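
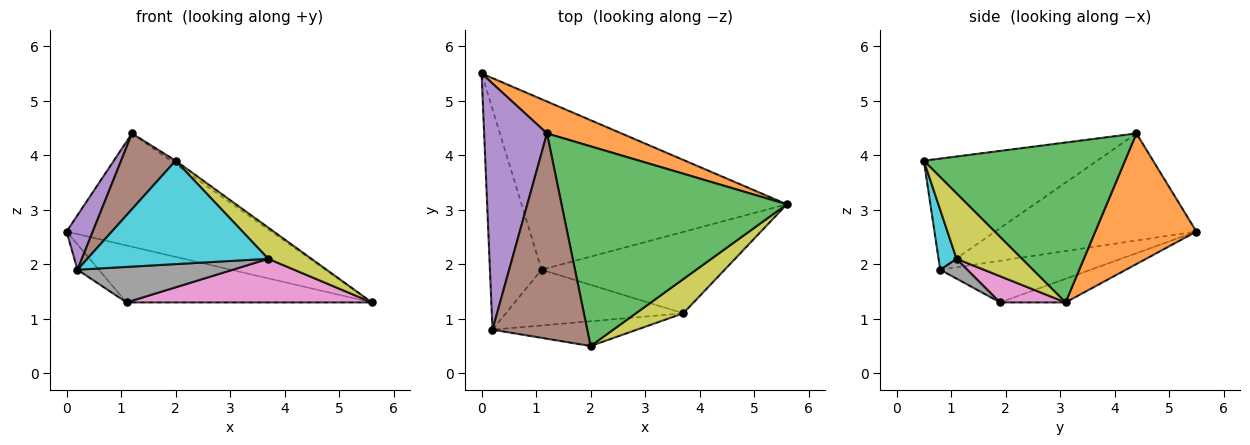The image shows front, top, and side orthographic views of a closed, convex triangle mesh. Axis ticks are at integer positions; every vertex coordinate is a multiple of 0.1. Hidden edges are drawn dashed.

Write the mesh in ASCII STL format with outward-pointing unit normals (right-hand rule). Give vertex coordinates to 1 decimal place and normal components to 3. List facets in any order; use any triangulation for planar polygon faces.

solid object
 facet normal -0.084 0.316 -0.945
  outer loop
   vertex 1.1 1.9 1.3
   vertex 0.0 5.5 2.6
   vertex 5.6 3.1 1.3
  endloop
 endfacet
 facet normal 0.429 0.869 0.245
  outer loop
   vertex 1.2 4.4 4.4
   vertex 5.6 3.1 1.3
   vertex 0.0 5.5 2.6
  endloop
 endfacet
 facet normal 0.579 0.014 0.815
  outer loop
   vertex 1.2 4.4 4.4
   vertex 2.0 0.5 3.9
   vertex 5.6 3.1 1.3
  endloop
 endfacet
 facet normal -0.625 0.089 -0.775
  outer loop
   vertex 0.2 0.8 1.9
   vertex 0.0 5.5 2.6
   vertex 1.1 1.9 1.3
  endloop
 endfacet
 facet normal -0.857 -0.111 0.503
  outer loop
   vertex 0.2 0.8 1.9
   vertex 1.2 4.4 4.4
   vertex 0.0 5.5 2.6
  endloop
 endfacet
 facet normal -0.740 -0.233 0.631
  outer loop
   vertex 0.2 0.8 1.9
   vertex 2.0 0.5 3.9
   vertex 1.2 4.4 4.4
  endloop
 endfacet
 facet normal 0.125 -0.469 -0.875
  outer loop
   vertex 3.7 1.1 2.1
   vertex 1.1 1.9 1.3
   vertex 5.6 3.1 1.3
  endloop
 endfacet
 facet normal 0.094 -0.535 -0.840
  outer loop
   vertex 3.7 1.1 2.1
   vertex 0.2 0.8 1.9
   vertex 1.1 1.9 1.3
  endloop
 endfacet
 facet normal 0.714 -0.472 0.517
  outer loop
   vertex 3.7 1.1 2.1
   vertex 5.6 3.1 1.3
   vertex 2.0 0.5 3.9
  endloop
 endfacet
 facet normal 0.096 -0.968 -0.232
  outer loop
   vertex 3.7 1.1 2.1
   vertex 2.0 0.5 3.9
   vertex 0.2 0.8 1.9
  endloop
 endfacet
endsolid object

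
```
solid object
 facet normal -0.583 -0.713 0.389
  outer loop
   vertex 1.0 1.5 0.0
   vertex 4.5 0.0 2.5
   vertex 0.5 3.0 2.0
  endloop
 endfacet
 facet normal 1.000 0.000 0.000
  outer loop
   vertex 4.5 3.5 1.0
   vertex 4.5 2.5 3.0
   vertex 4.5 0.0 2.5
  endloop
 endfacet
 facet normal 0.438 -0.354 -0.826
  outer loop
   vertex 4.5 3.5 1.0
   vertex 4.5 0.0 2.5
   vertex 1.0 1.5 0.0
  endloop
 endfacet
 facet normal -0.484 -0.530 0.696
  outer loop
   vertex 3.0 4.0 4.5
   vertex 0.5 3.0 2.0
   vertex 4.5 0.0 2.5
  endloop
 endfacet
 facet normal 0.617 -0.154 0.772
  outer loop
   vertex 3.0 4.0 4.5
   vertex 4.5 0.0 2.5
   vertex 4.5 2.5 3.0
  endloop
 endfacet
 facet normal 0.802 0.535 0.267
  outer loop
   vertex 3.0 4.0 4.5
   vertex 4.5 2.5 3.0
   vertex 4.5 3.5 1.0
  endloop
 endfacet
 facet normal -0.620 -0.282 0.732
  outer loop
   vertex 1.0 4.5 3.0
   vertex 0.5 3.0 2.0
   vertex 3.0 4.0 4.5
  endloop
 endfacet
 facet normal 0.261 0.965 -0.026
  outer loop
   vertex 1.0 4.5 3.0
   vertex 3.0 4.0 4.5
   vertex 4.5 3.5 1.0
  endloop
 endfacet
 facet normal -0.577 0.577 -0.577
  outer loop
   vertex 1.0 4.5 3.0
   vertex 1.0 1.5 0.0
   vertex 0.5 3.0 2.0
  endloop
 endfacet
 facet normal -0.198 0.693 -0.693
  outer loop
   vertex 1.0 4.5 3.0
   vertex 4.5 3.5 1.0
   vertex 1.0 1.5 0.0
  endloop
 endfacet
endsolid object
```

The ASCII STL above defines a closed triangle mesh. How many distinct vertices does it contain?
7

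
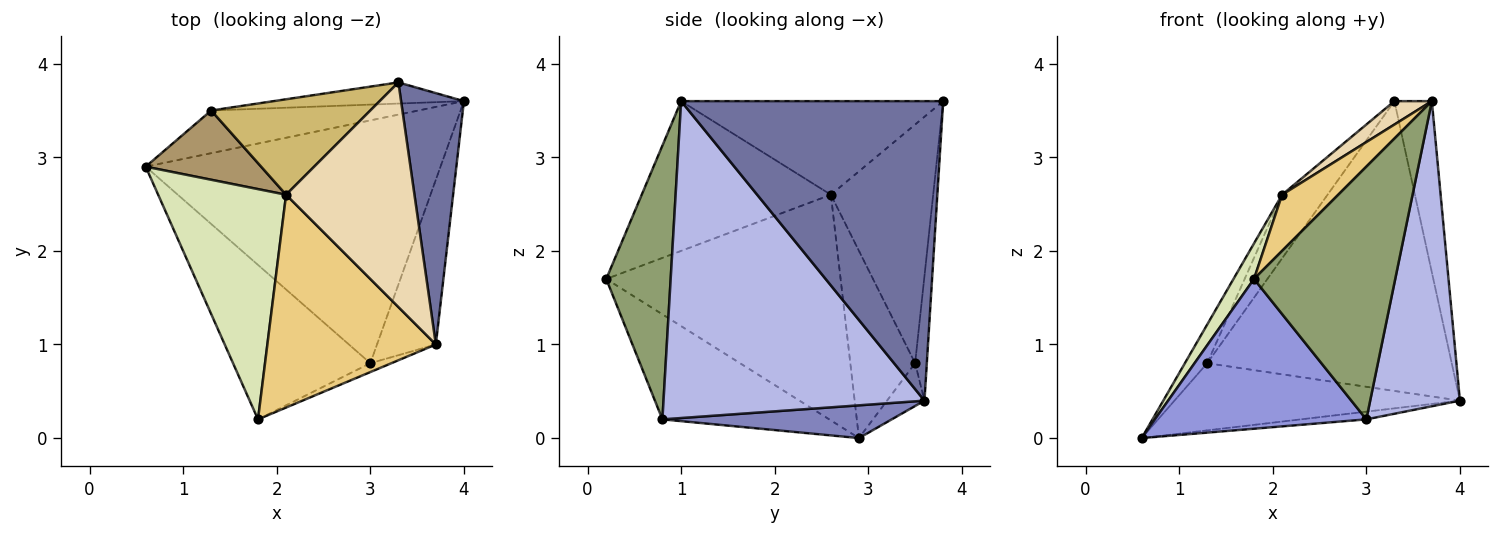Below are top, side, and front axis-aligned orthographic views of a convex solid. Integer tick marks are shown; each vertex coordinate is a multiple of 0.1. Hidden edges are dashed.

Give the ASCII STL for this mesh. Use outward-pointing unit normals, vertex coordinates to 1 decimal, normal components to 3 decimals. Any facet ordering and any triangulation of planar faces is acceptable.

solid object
 facet normal 0.969 0.138 0.203
  outer loop
   vertex 3.7 1.0 3.6
   vertex 4.0 3.6 0.4
   vertex 3.3 3.8 3.6
  endloop
 endfacet
 facet normal 0.110 0.032 -0.993
  outer loop
   vertex 3.0 0.8 0.2
   vertex 0.6 2.9 0.0
   vertex 4.0 3.6 0.4
  endloop
 endfacet
 facet normal -0.481 -0.610 -0.629
  outer loop
   vertex 3.0 0.8 0.2
   vertex 1.8 0.2 1.7
   vertex 0.6 2.9 0.0
  endloop
 endfacet
 facet normal 0.931 -0.320 -0.173
  outer loop
   vertex 3.0 0.8 0.2
   vertex 4.0 3.6 0.4
   vertex 3.7 1.0 3.6
  endloop
 endfacet
 facet normal 0.415 -0.909 -0.032
  outer loop
   vertex 3.0 0.8 0.2
   vertex 3.7 1.0 3.6
   vertex 1.8 0.2 1.7
  endloop
 endfacet
 facet normal -0.110 0.839 -0.533
  outer loop
   vertex 1.3 3.5 0.8
   vertex 4.0 3.6 0.4
   vertex 0.6 2.9 0.0
  endloop
 endfacet
 facet normal -0.048 0.996 -0.073
  outer loop
   vertex 1.3 3.5 0.8
   vertex 3.3 3.8 3.6
   vertex 4.0 3.6 0.4
  endloop
 endfacet
 facet normal -0.867 -0.076 0.492
  outer loop
   vertex 2.1 2.6 2.6
   vertex 0.6 2.9 0.0
   vertex 1.8 0.2 1.7
  endloop
 endfacet
 facet normal -0.817 0.281 0.504
  outer loop
   vertex 2.1 2.6 2.6
   vertex 1.3 3.5 0.8
   vertex 0.6 2.9 0.0
  endloop
 endfacet
 facet normal -0.780 0.347 0.520
  outer loop
   vertex 2.1 2.6 2.6
   vertex 3.3 3.8 3.6
   vertex 1.3 3.5 0.8
  endloop
 endfacet
 facet normal -0.652 -0.194 0.733
  outer loop
   vertex 2.1 2.6 2.6
   vertex 1.8 0.2 1.7
   vertex 3.7 1.0 3.6
  endloop
 endfacet
 facet normal -0.587 -0.084 0.805
  outer loop
   vertex 2.1 2.6 2.6
   vertex 3.7 1.0 3.6
   vertex 3.3 3.8 3.6
  endloop
 endfacet
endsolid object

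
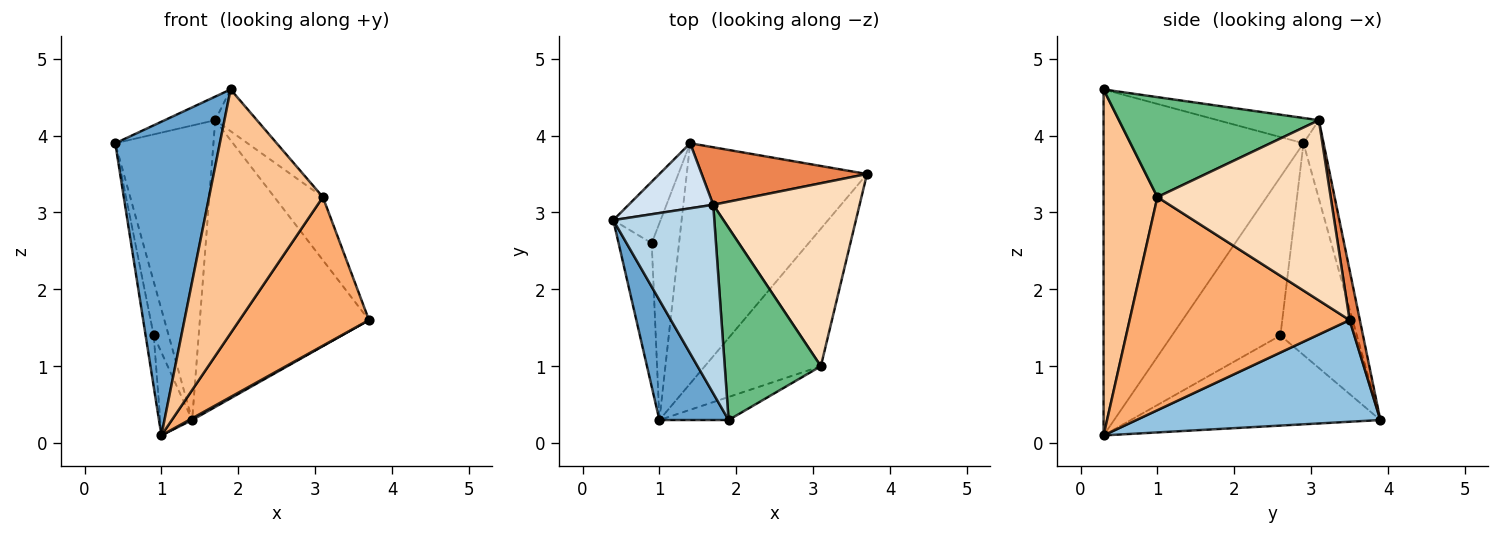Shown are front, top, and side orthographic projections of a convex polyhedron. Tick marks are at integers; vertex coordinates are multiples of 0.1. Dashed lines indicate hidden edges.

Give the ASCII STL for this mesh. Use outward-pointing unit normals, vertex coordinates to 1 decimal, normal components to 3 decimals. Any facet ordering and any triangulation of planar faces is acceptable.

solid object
 facet normal -0.873 -0.456 0.175
  outer loop
   vertex 1.0 0.3 0.1
   vertex 1.9 0.3 4.6
   vertex 0.4 2.9 3.9
  endloop
 endfacet
 facet normal 0.491 -0.006 -0.871
  outer loop
   vertex 1.4 3.9 0.3
   vertex 3.7 3.5 1.6
   vertex 1.0 0.3 0.1
  endloop
 endfacet
 facet normal -0.241 0.120 0.963
  outer loop
   vertex 1.7 3.1 4.2
   vertex 0.4 2.9 3.9
   vertex 1.9 0.3 4.6
  endloop
 endfacet
 facet normal -0.196 0.958 0.211
  outer loop
   vertex 1.7 3.1 4.2
   vertex 1.4 3.9 0.3
   vertex 0.4 2.9 3.9
  endloop
 endfacet
 facet normal 0.059 0.979 0.196
  outer loop
   vertex 1.7 3.1 4.2
   vertex 3.7 3.5 1.6
   vertex 1.4 3.9 0.3
  endloop
 endfacet
 facet normal 0.780 -0.459 -0.425
  outer loop
   vertex 3.1 1.0 3.2
   vertex 1.0 0.3 0.1
   vertex 3.7 3.5 1.6
  endloop
 endfacet
 facet normal 0.426 -0.901 -0.085
  outer loop
   vertex 3.1 1.0 3.2
   vertex 1.9 0.3 4.6
   vertex 1.0 0.3 0.1
  endloop
 endfacet
 facet normal 0.759 0.212 0.616
  outer loop
   vertex 3.1 1.0 3.2
   vertex 3.7 3.5 1.6
   vertex 1.7 3.1 4.2
  endloop
 endfacet
 facet normal 0.713 0.149 0.685
  outer loop
   vertex 3.1 1.0 3.2
   vertex 1.7 3.1 4.2
   vertex 1.9 0.3 4.6
  endloop
 endfacet
 facet normal -0.976 0.073 -0.204
  outer loop
   vertex 0.9 2.6 1.4
   vertex 1.0 0.3 0.1
   vertex 0.4 2.9 3.9
  endloop
 endfacet
 facet normal -0.959 0.187 -0.214
  outer loop
   vertex 0.9 2.6 1.4
   vertex 0.4 2.9 3.9
   vertex 1.4 3.9 0.3
  endloop
 endfacet
 facet normal -0.950 0.122 -0.288
  outer loop
   vertex 0.9 2.6 1.4
   vertex 1.4 3.9 0.3
   vertex 1.0 0.3 0.1
  endloop
 endfacet
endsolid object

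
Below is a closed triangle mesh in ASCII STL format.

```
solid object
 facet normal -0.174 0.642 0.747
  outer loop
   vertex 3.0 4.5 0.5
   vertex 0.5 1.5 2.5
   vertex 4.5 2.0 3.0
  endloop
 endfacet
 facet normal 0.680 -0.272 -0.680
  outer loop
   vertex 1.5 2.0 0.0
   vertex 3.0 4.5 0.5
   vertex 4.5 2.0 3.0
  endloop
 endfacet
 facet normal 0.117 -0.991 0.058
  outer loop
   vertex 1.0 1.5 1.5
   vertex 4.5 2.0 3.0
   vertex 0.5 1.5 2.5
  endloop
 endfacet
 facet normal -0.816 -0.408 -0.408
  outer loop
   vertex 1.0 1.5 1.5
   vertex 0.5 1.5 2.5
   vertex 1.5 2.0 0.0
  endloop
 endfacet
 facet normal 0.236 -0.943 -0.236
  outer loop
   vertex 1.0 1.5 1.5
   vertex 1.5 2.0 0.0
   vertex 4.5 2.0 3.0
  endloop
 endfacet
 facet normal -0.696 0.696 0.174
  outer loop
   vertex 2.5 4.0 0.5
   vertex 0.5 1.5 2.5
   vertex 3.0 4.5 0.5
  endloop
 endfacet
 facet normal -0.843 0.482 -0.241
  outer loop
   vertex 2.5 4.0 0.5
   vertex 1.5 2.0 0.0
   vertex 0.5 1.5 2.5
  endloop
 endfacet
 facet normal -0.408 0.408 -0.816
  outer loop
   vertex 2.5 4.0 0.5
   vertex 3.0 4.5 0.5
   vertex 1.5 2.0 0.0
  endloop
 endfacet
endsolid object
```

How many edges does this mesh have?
12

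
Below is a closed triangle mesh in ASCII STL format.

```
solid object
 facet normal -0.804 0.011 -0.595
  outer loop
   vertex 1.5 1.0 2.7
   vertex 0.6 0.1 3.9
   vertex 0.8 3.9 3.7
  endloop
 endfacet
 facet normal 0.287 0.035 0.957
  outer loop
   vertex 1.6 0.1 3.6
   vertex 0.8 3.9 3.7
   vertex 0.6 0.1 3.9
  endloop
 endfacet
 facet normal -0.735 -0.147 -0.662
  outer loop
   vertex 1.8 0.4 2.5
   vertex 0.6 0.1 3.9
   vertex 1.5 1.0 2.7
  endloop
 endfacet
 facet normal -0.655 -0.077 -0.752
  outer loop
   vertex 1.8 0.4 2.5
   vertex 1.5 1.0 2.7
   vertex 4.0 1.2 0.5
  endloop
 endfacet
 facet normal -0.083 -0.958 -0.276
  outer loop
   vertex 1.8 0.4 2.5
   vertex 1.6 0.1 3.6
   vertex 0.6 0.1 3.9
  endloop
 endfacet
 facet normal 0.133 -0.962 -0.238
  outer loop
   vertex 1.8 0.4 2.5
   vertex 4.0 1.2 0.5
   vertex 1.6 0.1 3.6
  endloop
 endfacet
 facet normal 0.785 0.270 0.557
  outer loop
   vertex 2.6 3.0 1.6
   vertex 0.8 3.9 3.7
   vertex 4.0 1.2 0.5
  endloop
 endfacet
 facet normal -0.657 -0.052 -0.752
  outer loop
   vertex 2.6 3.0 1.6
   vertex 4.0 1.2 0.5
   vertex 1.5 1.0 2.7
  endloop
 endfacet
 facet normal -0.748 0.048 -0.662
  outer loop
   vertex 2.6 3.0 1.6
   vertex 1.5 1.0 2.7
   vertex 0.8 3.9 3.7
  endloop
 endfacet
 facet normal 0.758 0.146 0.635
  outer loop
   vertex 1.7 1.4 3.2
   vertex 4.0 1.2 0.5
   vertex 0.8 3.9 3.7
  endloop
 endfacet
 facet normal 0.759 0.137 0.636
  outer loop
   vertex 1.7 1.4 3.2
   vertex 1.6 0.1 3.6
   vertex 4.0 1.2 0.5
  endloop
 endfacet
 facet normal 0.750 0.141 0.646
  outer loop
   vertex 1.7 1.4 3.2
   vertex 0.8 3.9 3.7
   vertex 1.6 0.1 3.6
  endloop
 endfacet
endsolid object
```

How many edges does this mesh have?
18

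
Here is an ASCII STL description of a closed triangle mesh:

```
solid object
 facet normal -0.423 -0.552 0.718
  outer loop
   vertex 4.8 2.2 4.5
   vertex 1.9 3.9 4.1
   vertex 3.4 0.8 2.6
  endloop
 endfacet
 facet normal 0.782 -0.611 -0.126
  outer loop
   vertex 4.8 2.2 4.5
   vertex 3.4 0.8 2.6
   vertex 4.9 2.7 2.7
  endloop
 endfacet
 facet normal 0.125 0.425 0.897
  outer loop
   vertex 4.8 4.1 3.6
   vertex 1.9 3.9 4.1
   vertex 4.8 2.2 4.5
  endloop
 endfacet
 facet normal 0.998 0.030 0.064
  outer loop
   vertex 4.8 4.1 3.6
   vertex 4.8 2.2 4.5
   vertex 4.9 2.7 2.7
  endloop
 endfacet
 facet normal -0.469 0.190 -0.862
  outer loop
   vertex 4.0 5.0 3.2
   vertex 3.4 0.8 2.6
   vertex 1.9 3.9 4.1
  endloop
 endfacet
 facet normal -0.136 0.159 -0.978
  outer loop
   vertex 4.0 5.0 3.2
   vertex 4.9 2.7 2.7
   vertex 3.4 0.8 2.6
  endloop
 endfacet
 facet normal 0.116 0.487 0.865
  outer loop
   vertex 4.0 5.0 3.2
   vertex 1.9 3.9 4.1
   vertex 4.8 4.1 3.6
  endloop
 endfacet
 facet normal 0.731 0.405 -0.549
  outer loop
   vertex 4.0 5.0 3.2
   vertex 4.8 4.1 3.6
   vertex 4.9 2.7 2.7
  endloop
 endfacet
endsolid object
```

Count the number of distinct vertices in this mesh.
6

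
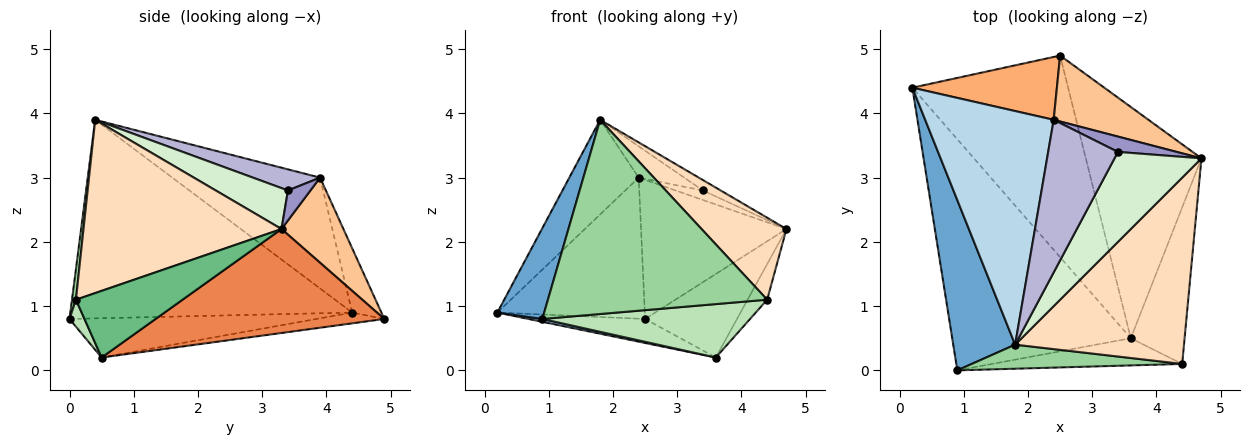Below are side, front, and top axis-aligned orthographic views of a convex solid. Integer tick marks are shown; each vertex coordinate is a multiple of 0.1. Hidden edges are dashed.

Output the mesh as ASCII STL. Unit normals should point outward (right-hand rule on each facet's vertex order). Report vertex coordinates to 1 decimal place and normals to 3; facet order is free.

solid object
 facet normal -0.943 -0.157 0.294
  outer loop
   vertex 1.8 0.4 3.9
   vertex 0.2 4.4 0.9
   vertex 0.9 0.0 0.8
  endloop
 endfacet
 facet normal -0.215 -0.012 -0.977
  outer loop
   vertex 3.6 0.5 0.2
   vertex 0.9 0.0 0.8
   vertex 0.2 4.4 0.9
  endloop
 endfacet
 facet normal -0.624 0.293 0.724
  outer loop
   vertex 2.4 3.9 3.0
   vertex 0.2 4.4 0.9
   vertex 1.8 0.4 3.9
  endloop
 endfacet
 facet normal -0.069 0.118 -0.991
  outer loop
   vertex 2.5 4.9 0.8
   vertex 3.6 0.5 0.2
   vertex 0.2 4.4 0.9
  endloop
 endfacet
 facet normal 0.646 0.259 -0.718
  outer loop
   vertex 2.5 4.9 0.8
   vertex 4.7 3.3 2.2
   vertex 3.6 0.5 0.2
  endloop
 endfacet
 facet normal -0.178 0.899 0.400
  outer loop
   vertex 2.5 4.9 0.8
   vertex 0.2 4.4 0.9
   vertex 2.4 3.9 3.0
  endloop
 endfacet
 facet normal 0.359 0.843 0.400
  outer loop
   vertex 2.5 4.9 0.8
   vertex 2.4 3.9 3.0
   vertex 4.7 3.3 2.2
  endloop
 endfacet
 facet normal 0.685 -0.294 0.667
  outer loop
   vertex 4.4 0.1 1.1
   vertex 4.7 3.3 2.2
   vertex 1.8 0.4 3.9
  endloop
 endfacet
 facet normal 0.770 0.142 -0.622
  outer loop
   vertex 4.4 0.1 1.1
   vertex 3.6 0.5 0.2
   vertex 4.7 3.3 2.2
  endloop
 endfacet
 facet normal 0.018 -0.992 0.123
  outer loop
   vertex 4.4 0.1 1.1
   vertex 1.8 0.4 3.9
   vertex 0.9 0.0 0.8
  endloop
 endfacet
 facet normal 0.064 -0.890 -0.452
  outer loop
   vertex 4.4 0.1 1.1
   vertex 0.9 0.0 0.8
   vertex 3.6 0.5 0.2
  endloop
 endfacet
 facet normal 0.423 0.104 0.900
  outer loop
   vertex 3.4 3.4 2.8
   vertex 1.8 0.4 3.9
   vertex 4.7 3.3 2.2
  endloop
 endfacet
 facet normal 0.397 0.483 0.781
  outer loop
   vertex 3.4 3.4 2.8
   vertex 4.7 3.3 2.2
   vertex 2.4 3.9 3.0
  endloop
 endfacet
 facet normal 0.284 0.193 0.939
  outer loop
   vertex 3.4 3.4 2.8
   vertex 2.4 3.9 3.0
   vertex 1.8 0.4 3.9
  endloop
 endfacet
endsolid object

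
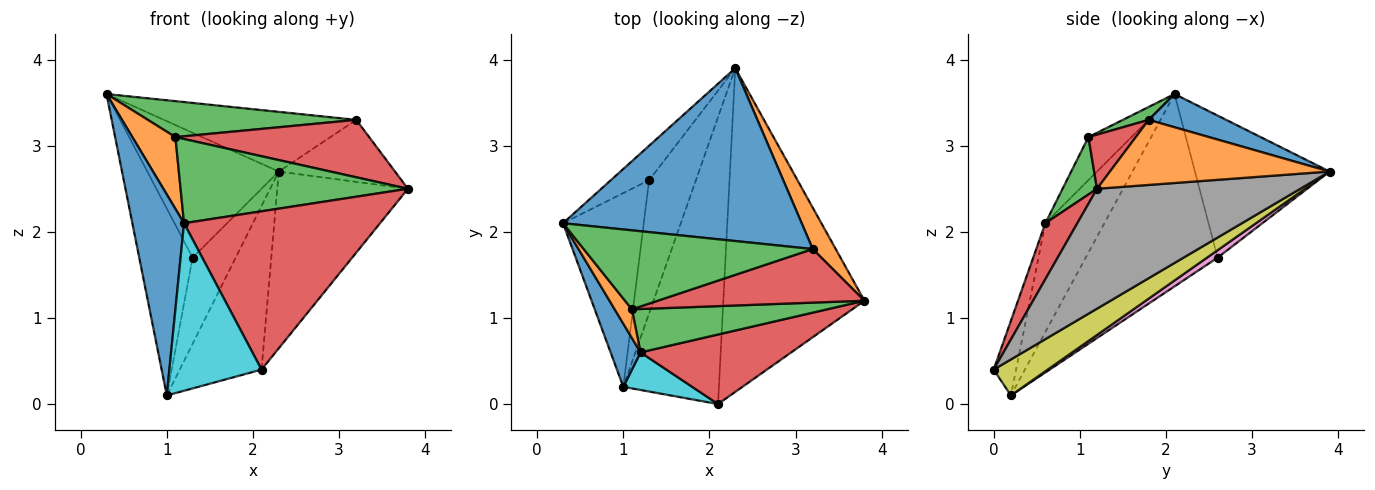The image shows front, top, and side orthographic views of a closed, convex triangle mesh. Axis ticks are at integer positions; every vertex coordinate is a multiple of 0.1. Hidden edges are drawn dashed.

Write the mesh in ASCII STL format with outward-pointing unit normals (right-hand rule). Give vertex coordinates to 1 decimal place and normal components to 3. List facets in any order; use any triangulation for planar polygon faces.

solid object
 facet normal 0.130 0.324 0.937
  outer loop
   vertex 3.2 1.8 3.3
   vertex 2.3 3.9 2.7
   vertex 0.3 2.1 3.6
  endloop
 endfacet
 facet normal 0.844 0.447 0.298
  outer loop
   vertex 3.2 1.8 3.3
   vertex 3.8 1.2 2.5
   vertex 2.3 3.9 2.7
  endloop
 endfacet
 facet normal 0.051 -0.414 0.909
  outer loop
   vertex 1.1 1.1 3.1
   vertex 3.2 1.8 3.3
   vertex 0.3 2.1 3.6
  endloop
 endfacet
 facet normal 0.176 -0.720 0.672
  outer loop
   vertex 1.1 1.1 3.1
   vertex 3.8 1.2 2.5
   vertex 3.2 1.8 3.3
  endloop
 endfacet
 facet normal -0.703 0.686 -0.189
  outer loop
   vertex 1.3 2.6 1.7
   vertex 0.3 2.1 3.6
   vertex 2.3 3.9 2.7
  endloop
 endfacet
 facet normal -0.864 0.350 -0.363
  outer loop
   vertex 1.3 2.6 1.7
   vertex 1.0 0.2 0.1
   vertex 0.3 2.1 3.6
  endloop
 endfacet
 facet normal 0.133 0.538 -0.832
  outer loop
   vertex 1.3 2.6 1.7
   vertex 2.3 3.9 2.7
   vertex 1.0 0.2 0.1
  endloop
 endfacet
 facet normal 0.598 0.384 -0.704
  outer loop
   vertex 2.1 0.0 0.4
   vertex 2.3 3.9 2.7
   vertex 3.8 1.2 2.5
  endloop
 endfacet
 facet normal 0.311 0.471 -0.826
  outer loop
   vertex 2.1 0.0 0.4
   vertex 1.0 0.2 0.1
   vertex 2.3 3.9 2.7
  endloop
 endfacet
 facet normal -0.231 -0.949 0.213
  outer loop
   vertex 1.2 0.6 2.1
   vertex 1.0 0.2 0.1
   vertex 2.1 0.0 0.4
  endloop
 endfacet
 facet normal -0.737 -0.645 0.203
  outer loop
   vertex 1.2 0.6 2.1
   vertex 0.3 2.1 3.6
   vertex 1.0 0.2 0.1
  endloop
 endfacet
 facet normal -0.680 -0.680 0.272
  outer loop
   vertex 1.2 0.6 2.1
   vertex 1.1 1.1 3.1
   vertex 0.3 2.1 3.6
  endloop
 endfacet
 facet normal 0.133 -0.881 0.454
  outer loop
   vertex 1.2 0.6 2.1
   vertex 3.8 1.2 2.5
   vertex 1.1 1.1 3.1
  endloop
 endfacet
 facet normal 0.148 -0.905 0.398
  outer loop
   vertex 1.2 0.6 2.1
   vertex 2.1 0.0 0.4
   vertex 3.8 1.2 2.5
  endloop
 endfacet
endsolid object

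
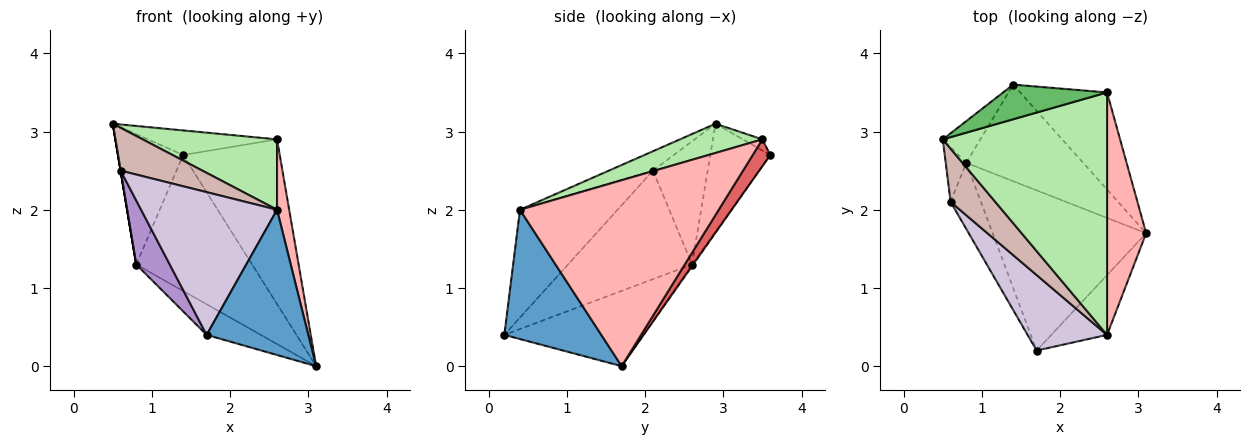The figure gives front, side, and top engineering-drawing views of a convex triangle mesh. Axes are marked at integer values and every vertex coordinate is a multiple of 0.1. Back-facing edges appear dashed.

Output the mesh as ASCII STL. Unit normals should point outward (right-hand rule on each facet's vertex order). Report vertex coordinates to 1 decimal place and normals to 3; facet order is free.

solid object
 facet normal 0.662 -0.694 -0.285
  outer loop
   vertex 2.6 0.4 2.0
   vertex 1.7 0.2 0.4
   vertex 3.1 1.7 0.0
  endloop
 endfacet
 facet normal -0.434 0.169 -0.885
  outer loop
   vertex 0.8 2.6 1.3
   vertex 3.1 1.7 0.0
   vertex 1.7 0.2 0.4
  endloop
 endfacet
 facet normal -0.659 0.716 -0.229
  outer loop
   vertex 0.8 2.6 1.3
   vertex 0.5 2.9 3.1
   vertex 1.4 3.6 2.7
  endloop
 endfacet
 facet normal -0.008 0.815 -0.579
  outer loop
   vertex 0.8 2.6 1.3
   vertex 1.4 3.6 2.7
   vertex 3.1 1.7 0.0
  endloop
 endfacet
 facet normal -0.087 0.577 0.812
  outer loop
   vertex 2.6 3.5 2.9
   vertex 1.4 3.6 2.7
   vertex 0.5 2.9 3.1
  endloop
 endfacet
 facet normal 0.169 -0.275 0.947
  outer loop
   vertex 2.6 3.5 2.9
   vertex 0.5 2.9 3.1
   vertex 2.6 0.4 2.0
  endloop
 endfacet
 facet normal 0.155 0.851 -0.502
  outer loop
   vertex 2.6 3.5 2.9
   vertex 3.1 1.7 0.0
   vertex 1.4 3.6 2.7
  endloop
 endfacet
 facet normal 0.977 -0.060 0.205
  outer loop
   vertex 2.6 3.5 2.9
   vertex 2.6 0.4 2.0
   vertex 3.1 1.7 0.0
  endloop
 endfacet
 facet normal -0.932 -0.252 -0.260
  outer loop
   vertex 0.6 2.1 2.5
   vertex 0.8 2.6 1.3
   vertex 1.7 0.2 0.4
  endloop
 endfacet
 facet normal -0.536 -0.746 0.395
  outer loop
   vertex 0.6 2.1 2.5
   vertex 1.7 0.2 0.4
   vertex 2.6 0.4 2.0
  endloop
 endfacet
 facet normal -0.986 0.000 -0.164
  outer loop
   vertex 0.6 2.1 2.5
   vertex 0.5 2.9 3.1
   vertex 0.8 2.6 1.3
  endloop
 endfacet
 facet normal -0.320 -0.594 0.738
  outer loop
   vertex 0.6 2.1 2.5
   vertex 2.6 0.4 2.0
   vertex 0.5 2.9 3.1
  endloop
 endfacet
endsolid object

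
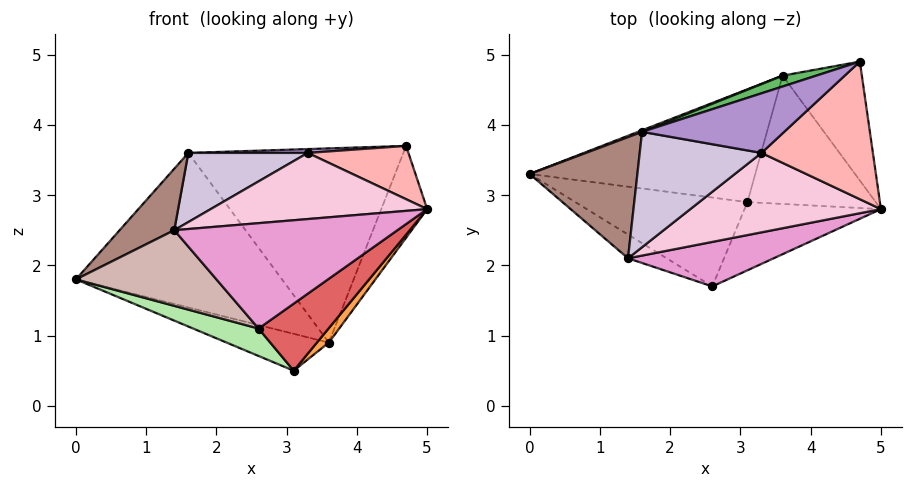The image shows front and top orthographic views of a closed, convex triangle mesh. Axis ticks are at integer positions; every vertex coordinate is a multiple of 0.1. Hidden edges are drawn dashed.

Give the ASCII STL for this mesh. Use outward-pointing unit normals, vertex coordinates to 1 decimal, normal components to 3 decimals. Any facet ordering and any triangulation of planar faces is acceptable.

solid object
 facet normal -0.337 0.293 -0.895
  outer loop
   vertex 3.6 4.7 0.9
   vertex 3.1 2.9 0.5
   vertex 0.0 3.3 1.8
  endloop
 endfacet
 facet normal 0.885 0.284 -0.368
  outer loop
   vertex 3.6 4.7 0.9
   vertex 4.7 4.9 3.7
   vertex 5.0 2.8 2.8
  endloop
 endfacet
 facet normal 0.767 -0.072 -0.637
  outer loop
   vertex 3.6 4.7 0.9
   vertex 5.0 2.8 2.8
   vertex 3.1 2.9 0.5
  endloop
 endfacet
 facet normal -0.360 0.933 0.009
  outer loop
   vertex 1.6 3.9 3.6
   vertex 3.6 4.7 0.9
   vertex 0.0 3.3 1.8
  endloop
 endfacet
 facet normal -0.308 0.950 0.053
  outer loop
   vertex 1.6 3.9 3.6
   vertex 4.7 4.9 3.7
   vertex 3.6 4.7 0.9
  endloop
 endfacet
 facet normal -0.402 -0.270 -0.875
  outer loop
   vertex 2.6 1.7 1.1
   vertex 0.0 3.3 1.8
   vertex 3.1 2.9 0.5
  endloop
 endfacet
 facet normal 0.637 -0.540 -0.550
  outer loop
   vertex 2.6 1.7 1.1
   vertex 3.1 2.9 0.5
   vertex 5.0 2.8 2.8
  endloop
 endfacet
 facet normal 0.260 -0.349 0.901
  outer loop
   vertex 3.3 3.6 3.6
   vertex 5.0 2.8 2.8
   vertex 4.7 4.9 3.7
  endloop
 endfacet
 facet normal -0.011 -0.064 0.998
  outer loop
   vertex 3.3 3.6 3.6
   vertex 4.7 4.9 3.7
   vertex 1.6 3.9 3.6
  endloop
 endfacet
 facet normal -0.090 -0.512 0.854
  outer loop
   vertex 1.4 2.1 2.5
   vertex 3.3 3.6 3.6
   vertex 1.6 3.9 3.6
  endloop
 endfacet
 facet normal -0.640 -0.347 0.685
  outer loop
   vertex 1.4 2.1 2.5
   vertex 1.6 3.9 3.6
   vertex 0.0 3.3 1.8
  endloop
 endfacet
 facet normal -0.555 -0.793 -0.249
  outer loop
   vertex 1.4 2.1 2.5
   vertex 0.0 3.3 1.8
   vertex 2.6 1.7 1.1
  endloop
 endfacet
 facet normal 0.145 -0.911 0.385
  outer loop
   vertex 1.4 2.1 2.5
   vertex 2.6 1.7 1.1
   vertex 5.0 2.8 2.8
  endloop
 endfacet
 facet normal 0.060 -0.639 0.767
  outer loop
   vertex 1.4 2.1 2.5
   vertex 5.0 2.8 2.8
   vertex 3.3 3.6 3.6
  endloop
 endfacet
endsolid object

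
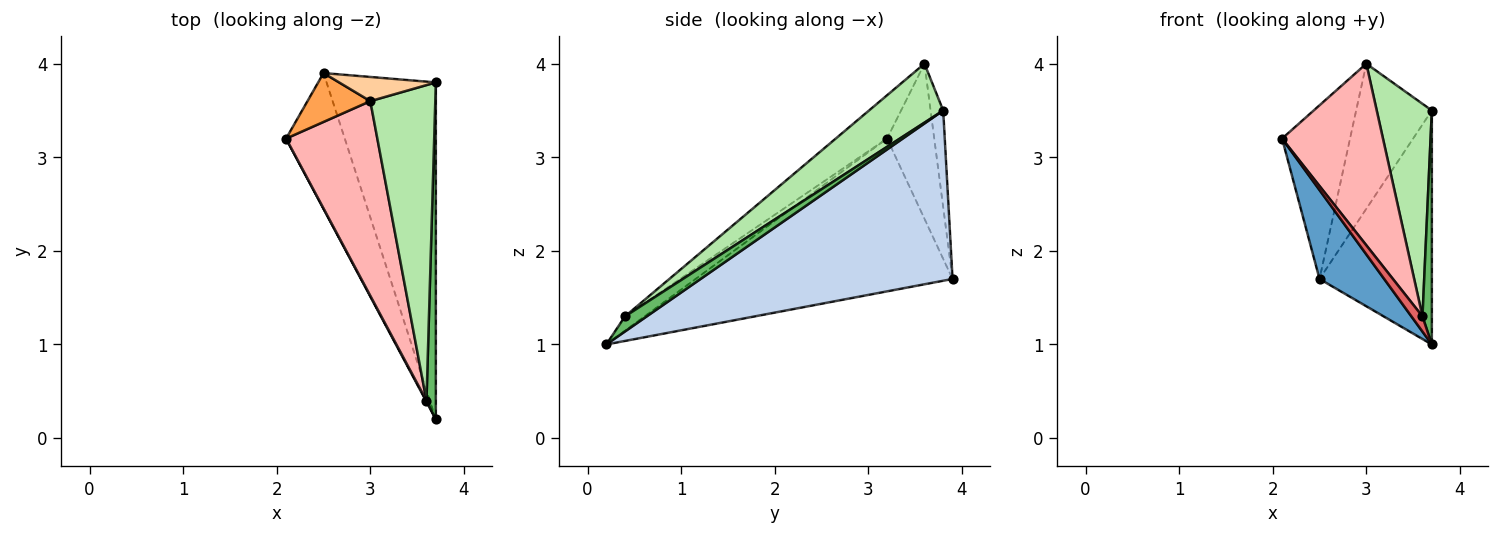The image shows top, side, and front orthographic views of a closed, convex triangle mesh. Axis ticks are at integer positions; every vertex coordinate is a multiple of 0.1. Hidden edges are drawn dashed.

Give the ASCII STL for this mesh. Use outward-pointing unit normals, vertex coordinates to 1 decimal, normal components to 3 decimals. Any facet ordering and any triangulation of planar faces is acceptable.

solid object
 facet normal -0.909 -0.229 -0.349
  outer loop
   vertex 2.5 3.9 1.7
   vertex 3.7 0.2 1.0
   vertex 2.1 3.2 3.2
  endloop
 endfacet
 facet normal 0.788 0.351 -0.506
  outer loop
   vertex 2.5 3.9 1.7
   vertex 3.7 3.8 3.5
   vertex 3.7 0.2 1.0
  endloop
 endfacet
 facet normal -0.556 0.800 0.225
  outer loop
   vertex 3.0 3.6 4.0
   vertex 2.5 3.9 1.7
   vertex 2.1 3.2 3.2
  endloop
 endfacet
 facet normal -0.162 0.973 0.162
  outer loop
   vertex 3.0 3.6 4.0
   vertex 3.7 3.8 3.5
   vertex 2.5 3.9 1.7
  endloop
 endfacet
 facet normal 0.798 -0.344 0.495
  outer loop
   vertex 3.6 0.4 1.3
   vertex 3.7 0.2 1.0
   vertex 3.7 3.8 3.5
  endloop
 endfacet
 facet normal 0.601 -0.447 0.663
  outer loop
   vertex 3.6 0.4 1.3
   vertex 3.7 3.8 3.5
   vertex 3.0 3.6 4.0
  endloop
 endfacet
 facet normal -0.870 -0.492 0.038
  outer loop
   vertex 3.6 0.4 1.3
   vertex 2.1 3.2 3.2
   vertex 3.7 0.2 1.0
  endloop
 endfacet
 facet normal -0.328 -0.644 0.691
  outer loop
   vertex 3.6 0.4 1.3
   vertex 3.0 3.6 4.0
   vertex 2.1 3.2 3.2
  endloop
 endfacet
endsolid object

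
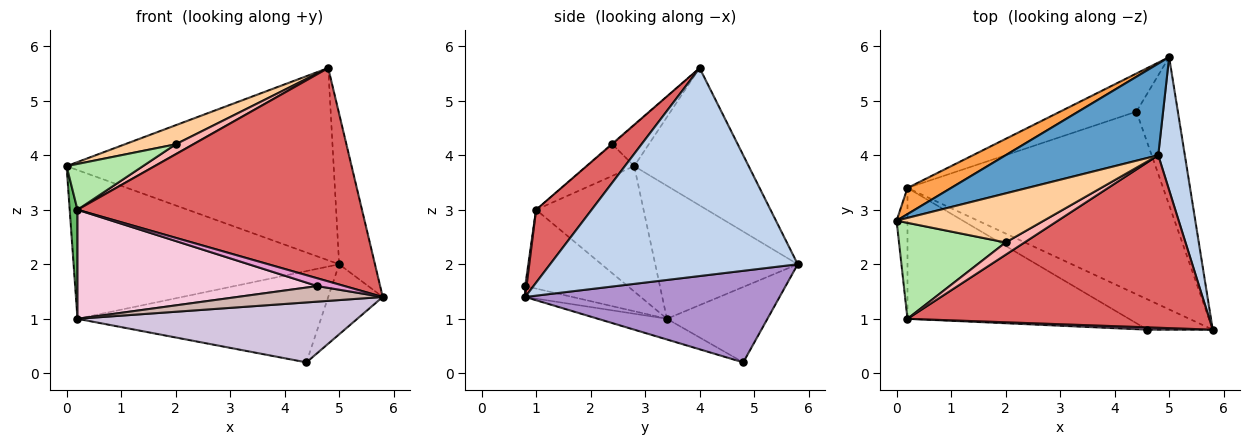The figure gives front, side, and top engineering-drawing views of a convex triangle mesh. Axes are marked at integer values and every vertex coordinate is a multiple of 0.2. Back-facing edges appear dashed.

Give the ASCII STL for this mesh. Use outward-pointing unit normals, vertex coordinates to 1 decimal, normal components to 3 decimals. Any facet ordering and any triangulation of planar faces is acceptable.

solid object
 facet normal -0.361 0.842 0.401
  outer loop
   vertex 4.8 4.0 5.6
   vertex 5.0 5.8 2.0
   vertex 0.0 2.8 3.8
  endloop
 endfacet
 facet normal 0.982 0.142 0.126
  outer loop
   vertex 4.8 4.0 5.6
   vertex 5.8 0.8 1.4
   vertex 5.0 5.8 2.0
  endloop
 endfacet
 facet normal -0.467 0.871 0.153
  outer loop
   vertex 0.2 3.4 1.0
   vertex 0.0 2.8 3.8
   vertex 5.0 5.8 2.0
  endloop
 endfacet
 facet normal -0.251 -0.351 0.902
  outer loop
   vertex 2.0 2.4 4.2
   vertex 4.8 4.0 5.6
   vertex 0.0 2.8 3.8
  endloop
 endfacet
 facet normal -0.994 -0.072 -0.086
  outer loop
   vertex 0.2 1.0 3.0
   vertex 0.0 2.8 3.8
   vertex 0.2 3.4 1.0
  endloop
 endfacet
 facet normal -0.258 -0.416 0.872
  outer loop
   vertex 0.2 1.0 3.0
   vertex 2.0 2.4 4.2
   vertex 0.0 2.8 3.8
  endloop
 endfacet
 facet normal 0.150 -0.769 0.622
  outer loop
   vertex 0.2 1.0 3.0
   vertex 5.8 0.8 1.4
   vertex 4.8 4.0 5.6
  endloop
 endfacet
 facet normal -0.030 -0.628 0.778
  outer loop
   vertex 0.2 1.0 3.0
   vertex 4.8 4.0 5.6
   vertex 2.0 2.4 4.2
  endloop
 endfacet
 facet normal 0.894 0.192 -0.405
  outer loop
   vertex 4.4 4.8 0.2
   vertex 5.0 5.8 2.0
   vertex 5.8 0.8 1.4
  endloop
 endfacet
 facet normal -0.077 -0.311 -0.947
  outer loop
   vertex 4.4 4.8 0.2
   vertex 5.8 0.8 1.4
   vertex 0.2 3.4 1.0
  endloop
 endfacet
 facet normal -0.356 0.862 -0.360
  outer loop
   vertex 4.4 4.8 0.2
   vertex 0.2 3.4 1.0
   vertex 5.0 5.8 2.0
  endloop
 endfacet
 facet normal -0.147 -0.451 -0.880
  outer loop
   vertex 4.6 0.8 1.6
   vertex 0.2 3.4 1.0
   vertex 5.8 0.8 1.4
  endloop
 endfacet
 facet normal 0.048 -0.957 0.287
  outer loop
   vertex 4.6 0.8 1.6
   vertex 5.8 0.8 1.4
   vertex 0.2 1.0 3.0
  endloop
 endfacet
 facet normal -0.264 -0.618 -0.741
  outer loop
   vertex 4.6 0.8 1.6
   vertex 0.2 1.0 3.0
   vertex 0.2 3.4 1.0
  endloop
 endfacet
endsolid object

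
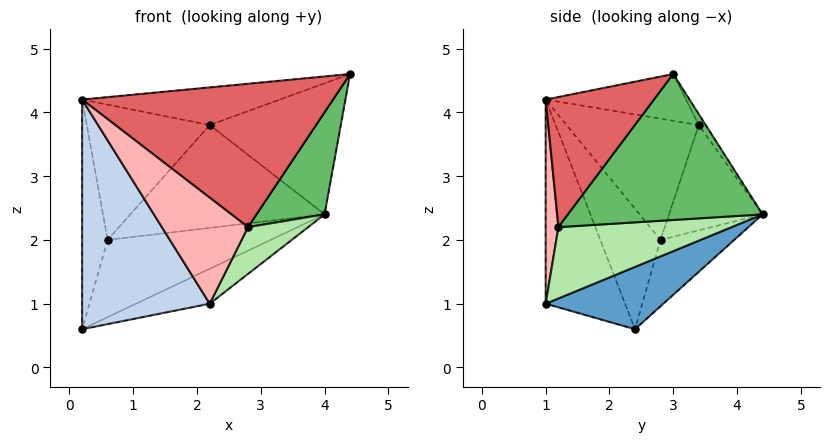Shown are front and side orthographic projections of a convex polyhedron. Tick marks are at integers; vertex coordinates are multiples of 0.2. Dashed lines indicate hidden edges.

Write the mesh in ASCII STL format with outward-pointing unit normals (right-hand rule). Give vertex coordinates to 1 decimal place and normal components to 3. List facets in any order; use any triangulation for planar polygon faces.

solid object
 facet normal 0.328 0.206 -0.922
  outer loop
   vertex 2.2 1.0 1.0
   vertex 0.2 2.4 0.6
   vertex 4.0 4.4 2.4
  endloop
 endfacet
 facet normal -0.502 -0.806 -0.314
  outer loop
   vertex 2.2 1.0 1.0
   vertex 0.2 1.0 4.2
   vertex 0.2 2.4 0.6
  endloop
 endfacet
 facet normal -0.045 0.839 0.542
  outer loop
   vertex 2.2 3.4 3.8
   vertex 4.4 3.0 4.6
   vertex 4.0 4.4 2.4
  endloop
 endfacet
 facet normal -0.259 0.365 0.894
  outer loop
   vertex 2.2 3.4 3.8
   vertex 0.2 1.0 4.2
   vertex 4.4 3.0 4.6
  endloop
 endfacet
 facet normal 0.882 -0.308 -0.357
  outer loop
   vertex 2.8 1.2 2.2
   vertex 4.0 4.4 2.4
   vertex 4.4 3.0 4.6
  endloop
 endfacet
 facet normal 0.872 -0.303 -0.385
  outer loop
   vertex 2.8 1.2 2.2
   vertex 2.2 1.0 1.0
   vertex 4.0 4.4 2.4
  endloop
 endfacet
 facet normal 0.365 -0.845 0.390
  outer loop
   vertex 2.8 1.2 2.2
   vertex 4.4 3.0 4.6
   vertex 0.2 1.0 4.2
  endloop
 endfacet
 facet normal 0.146 -0.985 0.091
  outer loop
   vertex 2.8 1.2 2.2
   vertex 0.2 1.0 4.2
   vertex 2.2 1.0 1.0
  endloop
 endfacet
 facet normal -0.910 0.386 0.150
  outer loop
   vertex 0.6 2.8 2.0
   vertex 0.2 2.4 0.6
   vertex 0.2 1.0 4.2
  endloop
 endfacet
 facet normal -0.674 0.627 0.390
  outer loop
   vertex 0.6 2.8 2.0
   vertex 0.2 1.0 4.2
   vertex 2.2 3.4 3.8
  endloop
 endfacet
 facet normal -0.408 0.902 -0.141
  outer loop
   vertex 0.6 2.8 2.0
   vertex 4.0 4.4 2.4
   vertex 0.2 2.4 0.6
  endloop
 endfacet
 facet normal -0.432 0.898 0.085
  outer loop
   vertex 0.6 2.8 2.0
   vertex 2.2 3.4 3.8
   vertex 4.0 4.4 2.4
  endloop
 endfacet
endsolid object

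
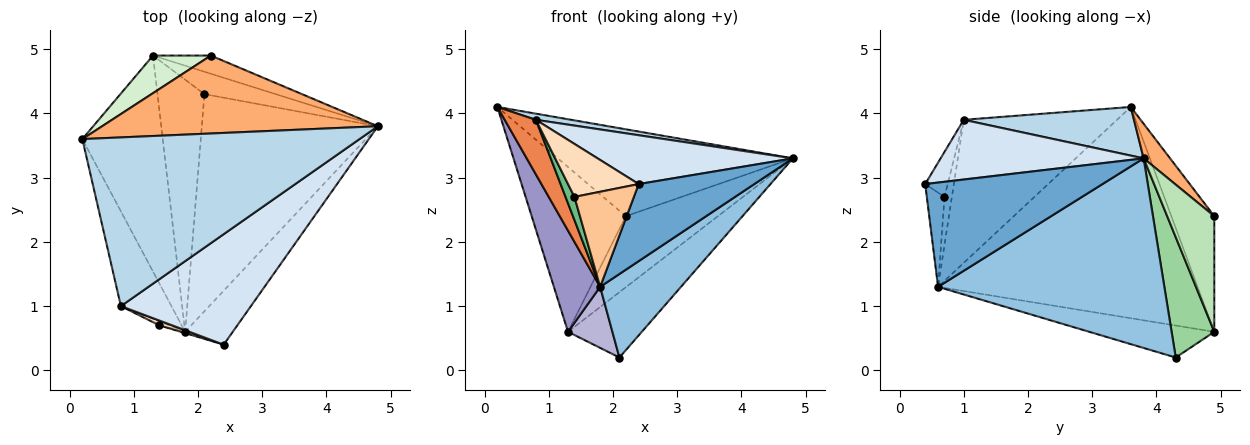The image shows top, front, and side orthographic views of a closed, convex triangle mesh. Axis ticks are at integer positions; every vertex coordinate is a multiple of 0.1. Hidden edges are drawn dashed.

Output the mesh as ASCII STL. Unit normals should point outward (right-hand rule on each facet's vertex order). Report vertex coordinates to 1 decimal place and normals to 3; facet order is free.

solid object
 facet normal 0.782 -0.510 -0.357
  outer loop
   vertex 1.8 0.6 1.3
   vertex 4.8 3.8 3.3
   vertex 2.4 0.4 2.9
  endloop
 endfacet
 facet normal 0.709 -0.253 -0.658
  outer loop
   vertex 1.8 0.6 1.3
   vertex 2.1 4.3 0.2
   vertex 4.8 3.8 3.3
  endloop
 endfacet
 facet normal 0.173 -0.036 0.984
  outer loop
   vertex 0.8 1.0 3.9
   vertex 4.8 3.8 3.3
   vertex 0.2 3.6 4.1
  endloop
 endfacet
 facet normal 0.387 -0.373 0.843
  outer loop
   vertex 0.8 1.0 3.9
   vertex 2.4 0.4 2.9
   vertex 4.8 3.8 3.3
  endloop
 endfacet
 facet normal -0.926 -0.189 -0.327
  outer loop
   vertex 0.8 1.0 3.9
   vertex 0.2 3.6 4.1
   vertex 1.8 0.6 1.3
  endloop
 endfacet
 facet normal 0.083 0.742 0.665
  outer loop
   vertex 2.2 4.9 2.4
   vertex 0.2 3.6 4.1
   vertex 4.8 3.8 3.3
  endloop
 endfacet
 facet normal -0.285 -0.958 -0.013
  outer loop
   vertex 1.4 0.7 2.7
   vertex 1.8 0.6 1.3
   vertex 2.4 0.4 2.9
  endloop
 endfacet
 facet normal -0.302 -0.949 0.086
  outer loop
   vertex 1.4 0.7 2.7
   vertex 2.4 0.4 2.9
   vertex 0.8 1.0 3.9
  endloop
 endfacet
 facet normal -0.635 -0.762 -0.127
  outer loop
   vertex 1.4 0.7 2.7
   vertex 0.8 1.0 3.9
   vertex 1.8 0.6 1.3
  endloop
 endfacet
 facet normal 0.480 0.830 -0.284
  outer loop
   vertex 1.3 4.9 0.6
   vertex 4.8 3.8 3.3
   vertex 2.1 4.3 0.2
  endloop
 endfacet
 facet normal 0.444 0.868 -0.222
  outer loop
   vertex 1.3 4.9 0.6
   vertex 2.2 4.9 2.4
   vertex 4.8 3.8 3.3
  endloop
 endfacet
 facet normal -0.406 0.891 0.203
  outer loop
   vertex 1.3 4.9 0.6
   vertex 0.2 3.6 4.1
   vertex 2.2 4.9 2.4
  endloop
 endfacet
 facet normal -0.922 -0.164 -0.351
  outer loop
   vertex 1.3 4.9 0.6
   vertex 1.8 0.6 1.3
   vertex 0.2 3.6 4.1
  endloop
 endfacet
 facet normal -0.552 -0.196 -0.810
  outer loop
   vertex 1.3 4.9 0.6
   vertex 2.1 4.3 0.2
   vertex 1.8 0.6 1.3
  endloop
 endfacet
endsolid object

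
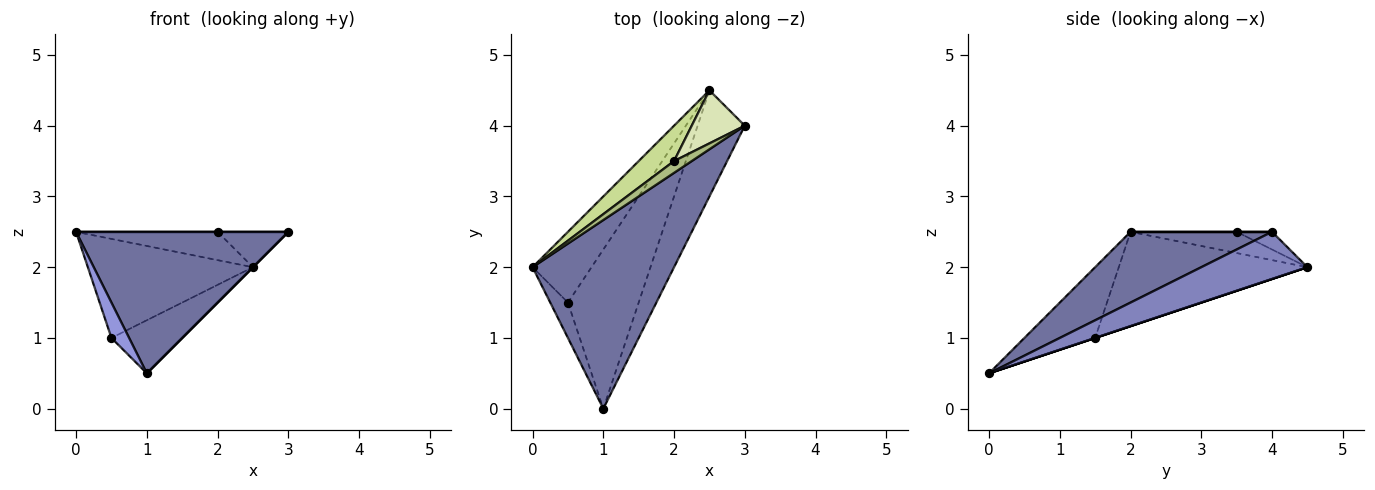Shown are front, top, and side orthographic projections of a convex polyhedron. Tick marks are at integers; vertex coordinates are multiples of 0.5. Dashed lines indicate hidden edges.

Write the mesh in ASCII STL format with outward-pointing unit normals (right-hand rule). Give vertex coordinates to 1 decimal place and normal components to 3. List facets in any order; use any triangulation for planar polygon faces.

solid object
 facet normal 0.371 -0.557 0.743
  outer loop
   vertex 1.0 0.0 0.5
   vertex 3.0 4.0 2.5
   vertex 0.0 2.0 2.5
  endloop
 endfacet
 facet normal 0.707 0.000 -0.707
  outer loop
   vertex 2.5 4.5 2.0
   vertex 3.0 4.0 2.5
   vertex 1.0 0.0 0.5
  endloop
 endfacet
 facet normal -0.943 -0.236 -0.236
  outer loop
   vertex 0.5 1.5 1.0
   vertex 1.0 0.0 0.5
   vertex 0.0 2.0 2.5
  endloop
 endfacet
 facet normal -0.681 0.596 -0.426
  outer loop
   vertex 0.5 1.5 1.0
   vertex 0.0 2.0 2.5
   vertex 2.5 4.5 2.0
  endloop
 endfacet
 facet normal 0.000 0.316 -0.949
  outer loop
   vertex 0.5 1.5 1.0
   vertex 2.5 4.5 2.0
   vertex 1.0 0.0 0.5
  endloop
 endfacet
 facet normal 0.000 0.000 1.000
  outer loop
   vertex 2.0 3.5 2.5
   vertex 0.0 2.0 2.5
   vertex 3.0 4.0 2.5
  endloop
 endfacet
 facet normal -0.424 0.566 0.707
  outer loop
   vertex 2.0 3.5 2.5
   vertex 2.5 4.5 2.0
   vertex 0.0 2.0 2.5
  endloop
 endfacet
 facet normal -0.267 0.535 0.802
  outer loop
   vertex 2.0 3.5 2.5
   vertex 3.0 4.0 2.5
   vertex 2.5 4.5 2.0
  endloop
 endfacet
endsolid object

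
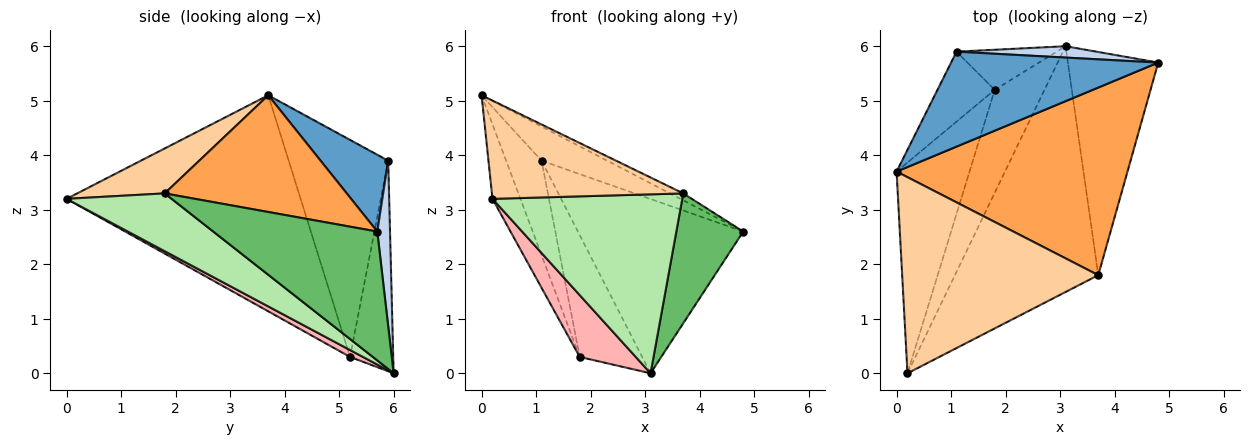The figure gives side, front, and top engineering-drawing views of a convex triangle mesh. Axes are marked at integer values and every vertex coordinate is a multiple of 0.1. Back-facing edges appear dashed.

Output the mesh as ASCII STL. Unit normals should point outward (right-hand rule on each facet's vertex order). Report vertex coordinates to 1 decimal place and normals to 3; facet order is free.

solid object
 facet normal 0.329 0.320 0.888
  outer loop
   vertex 1.1 5.9 3.9
   vertex 0.0 3.7 5.1
   vertex 4.8 5.7 2.6
  endloop
 endfacet
 facet normal 0.077 0.995 0.065
  outer loop
   vertex 1.1 5.9 3.9
   vertex 4.8 5.7 2.6
   vertex 3.1 6.0 0.0
  endloop
 endfacet
 facet normal 0.451 0.033 0.892
  outer loop
   vertex 3.7 1.8 3.3
   vertex 4.8 5.7 2.6
   vertex 0.0 3.7 5.1
  endloop
 endfacet
 facet normal 0.201 -0.439 0.876
  outer loop
   vertex 3.7 1.8 3.3
   vertex 0.0 3.7 5.1
   vertex 0.2 0.0 3.2
  endloop
 endfacet
 facet normal 0.777 -0.317 -0.544
  outer loop
   vertex 3.7 1.8 3.3
   vertex 3.1 6.0 0.0
   vertex 4.8 5.7 2.6
  endloop
 endfacet
 facet normal 0.310 -0.560 -0.769
  outer loop
   vertex 3.7 1.8 3.3
   vertex 0.2 0.0 3.2
   vertex 3.1 6.0 0.0
  endloop
 endfacet
 facet normal -0.941 0.112 -0.318
  outer loop
   vertex 1.8 5.2 0.3
   vertex 0.2 0.0 3.2
   vertex 0.0 3.7 5.1
  endloop
 endfacet
 facet normal 0.118 -0.511 -0.851
  outer loop
   vertex 1.8 5.2 0.3
   vertex 3.1 6.0 0.0
   vertex 0.2 0.0 3.2
  endloop
 endfacet
 facet normal -0.914 0.326 -0.241
  outer loop
   vertex 1.8 5.2 0.3
   vertex 0.0 3.7 5.1
   vertex 1.1 5.9 3.9
  endloop
 endfacet
 facet normal -0.549 0.794 -0.261
  outer loop
   vertex 1.8 5.2 0.3
   vertex 1.1 5.9 3.9
   vertex 3.1 6.0 0.0
  endloop
 endfacet
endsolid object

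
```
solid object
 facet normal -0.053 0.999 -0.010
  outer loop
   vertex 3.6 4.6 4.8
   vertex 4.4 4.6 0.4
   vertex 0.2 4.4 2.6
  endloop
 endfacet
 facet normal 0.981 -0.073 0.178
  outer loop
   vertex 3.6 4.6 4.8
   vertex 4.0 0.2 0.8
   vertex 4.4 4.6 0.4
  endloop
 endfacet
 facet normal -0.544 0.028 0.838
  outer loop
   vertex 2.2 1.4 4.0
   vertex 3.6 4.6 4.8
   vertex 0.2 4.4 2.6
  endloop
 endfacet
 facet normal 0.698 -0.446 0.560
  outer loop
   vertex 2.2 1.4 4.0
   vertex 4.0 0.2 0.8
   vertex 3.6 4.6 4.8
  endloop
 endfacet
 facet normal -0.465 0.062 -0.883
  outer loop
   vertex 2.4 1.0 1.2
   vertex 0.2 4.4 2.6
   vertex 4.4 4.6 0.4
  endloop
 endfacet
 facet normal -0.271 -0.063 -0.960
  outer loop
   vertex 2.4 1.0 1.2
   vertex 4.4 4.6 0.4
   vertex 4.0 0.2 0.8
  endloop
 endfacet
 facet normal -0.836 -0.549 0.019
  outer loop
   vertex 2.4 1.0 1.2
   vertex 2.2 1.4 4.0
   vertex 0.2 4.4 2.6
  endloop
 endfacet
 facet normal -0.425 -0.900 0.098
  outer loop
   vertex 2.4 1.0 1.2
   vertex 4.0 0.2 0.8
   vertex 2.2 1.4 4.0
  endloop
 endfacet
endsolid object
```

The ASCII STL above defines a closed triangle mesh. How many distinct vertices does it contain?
6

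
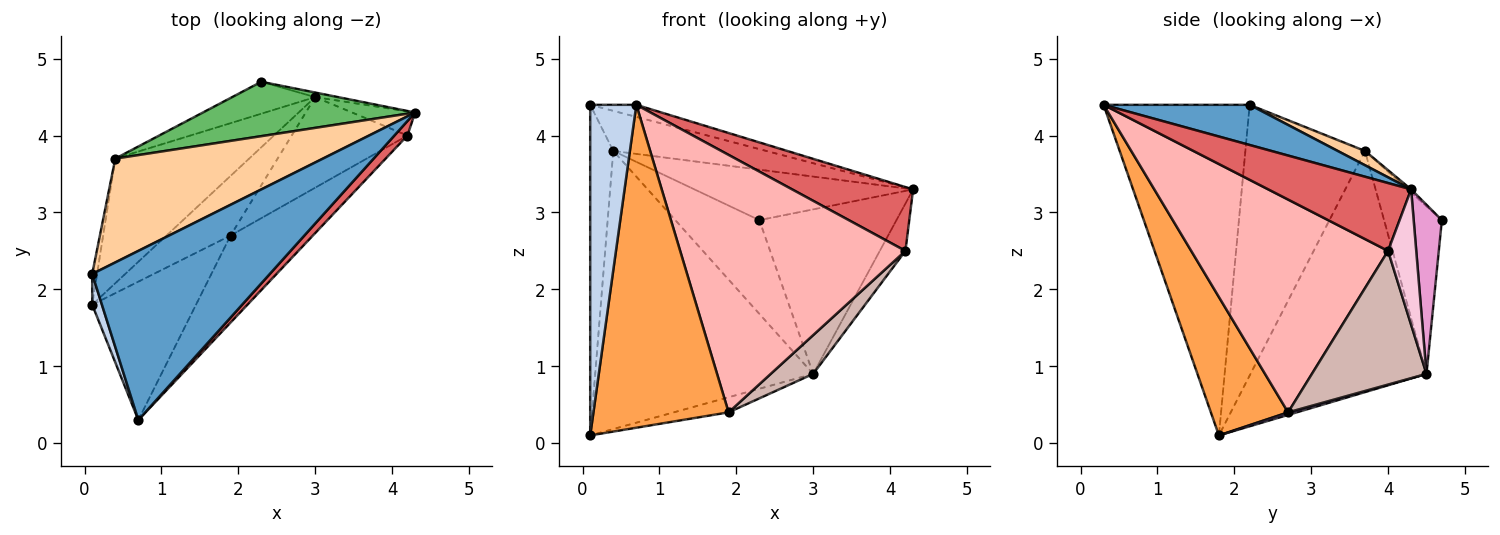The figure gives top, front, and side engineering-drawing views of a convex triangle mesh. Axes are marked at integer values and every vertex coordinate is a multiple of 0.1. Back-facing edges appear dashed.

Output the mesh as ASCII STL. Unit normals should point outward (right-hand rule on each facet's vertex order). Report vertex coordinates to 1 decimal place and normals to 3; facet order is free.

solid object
 facet normal 0.220 0.070 0.973
  outer loop
   vertex 0.7 0.3 4.4
   vertex 4.3 4.3 3.3
   vertex 0.1 2.2 4.4
  endloop
 endfacet
 facet normal -0.953 -0.301 0.028
  outer loop
   vertex 0.1 1.8 0.1
   vertex 0.7 0.3 4.4
   vertex 0.1 2.2 4.4
  endloop
 endfacet
 facet normal 0.465 -0.814 -0.349
  outer loop
   vertex 1.9 2.7 0.4
   vertex 0.7 0.3 4.4
   vertex 0.1 1.8 0.1
  endloop
 endfacet
 facet normal 0.064 0.360 0.931
  outer loop
   vertex 0.4 3.7 3.8
   vertex 0.1 2.2 4.4
   vertex 4.3 4.3 3.3
  endloop
 endfacet
 facet normal -0.011 0.680 0.733
  outer loop
   vertex 0.4 3.7 3.8
   vertex 4.3 4.3 3.3
   vertex 2.3 4.7 2.9
  endloop
 endfacet
 facet normal -0.982 0.189 -0.018
  outer loop
   vertex 0.4 3.7 3.8
   vertex 0.1 1.8 0.1
   vertex 0.1 2.2 4.4
  endloop
 endfacet
 facet normal 0.755 -0.639 0.145
  outer loop
   vertex 4.2 4.0 2.5
   vertex 4.3 4.3 3.3
   vertex 0.7 0.3 4.4
  endloop
 endfacet
 facet normal 0.638 -0.730 -0.247
  outer loop
   vertex 4.2 4.0 2.5
   vertex 0.7 0.3 4.4
   vertex 1.9 2.7 0.4
  endloop
 endfacet
 facet normal 0.039 0.245 -0.969
  outer loop
   vertex 3.0 4.5 0.9
   vertex 1.9 2.7 0.4
   vertex 0.1 1.8 0.1
  endloop
 endfacet
 facet normal -0.593 0.735 -0.329
  outer loop
   vertex 3.0 4.5 0.9
   vertex 0.1 1.8 0.1
   vertex 0.4 3.7 3.8
  endloop
 endfacet
 facet normal -0.546 0.793 -0.270
  outer loop
   vertex 3.0 4.5 0.9
   vertex 0.4 3.7 3.8
   vertex 2.3 4.7 2.9
  endloop
 endfacet
 facet normal 0.728 -0.270 -0.630
  outer loop
   vertex 3.0 4.5 0.9
   vertex 4.2 4.0 2.5
   vertex 1.9 2.7 0.4
  endloop
 endfacet
 facet normal 0.201 0.979 -0.027
  outer loop
   vertex 3.0 4.5 0.9
   vertex 2.3 4.7 2.9
   vertex 4.3 4.3 3.3
  endloop
 endfacet
 facet normal 0.700 0.636 -0.326
  outer loop
   vertex 3.0 4.5 0.9
   vertex 4.3 4.3 3.3
   vertex 4.2 4.0 2.5
  endloop
 endfacet
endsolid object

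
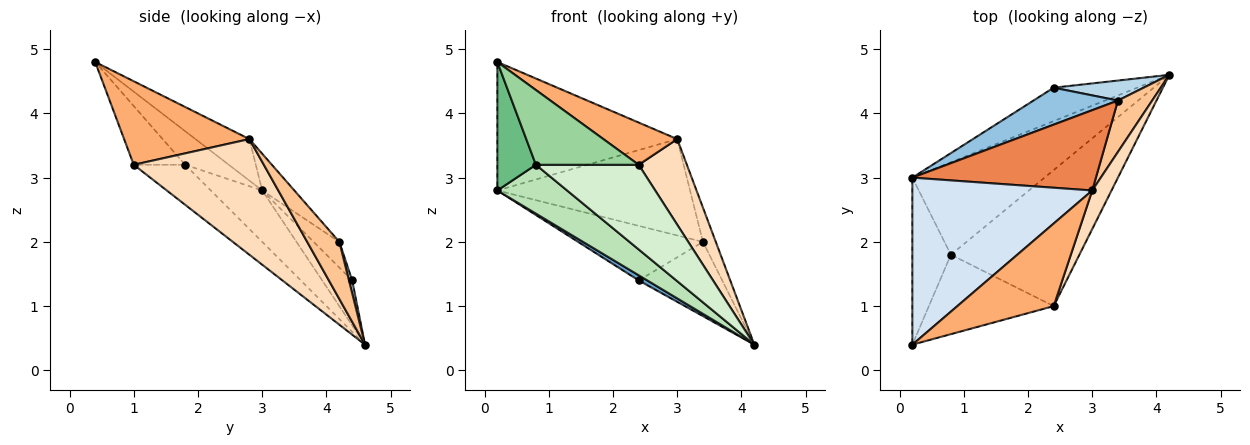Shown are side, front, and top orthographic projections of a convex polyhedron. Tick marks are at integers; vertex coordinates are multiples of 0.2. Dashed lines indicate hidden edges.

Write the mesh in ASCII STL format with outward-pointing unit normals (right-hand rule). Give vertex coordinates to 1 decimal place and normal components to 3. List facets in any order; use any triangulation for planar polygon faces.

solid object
 facet normal -0.470 -0.134 -0.873
  outer loop
   vertex 2.4 4.4 1.4
   vertex 4.2 4.6 0.4
   vertex 0.2 3.0 2.8
  endloop
 endfacet
 facet normal -0.168 0.816 0.552
  outer loop
   vertex 2.4 4.4 1.4
   vertex 0.2 3.0 2.8
   vertex 3.4 4.2 2.0
  endloop
 endfacet
 facet normal 0.037 0.965 0.260
  outer loop
   vertex 2.4 4.4 1.4
   vertex 3.4 4.2 2.0
   vertex 4.2 4.6 0.4
  endloop
 endfacet
 facet normal -0.180 0.600 0.780
  outer loop
   vertex 3.0 2.8 3.6
   vertex 0.2 3.0 2.8
   vertex 0.2 0.4 4.8
  endloop
 endfacet
 facet normal -0.127 0.762 0.635
  outer loop
   vertex 3.0 2.8 3.6
   vertex 3.4 4.2 2.0
   vertex 0.2 3.0 2.8
  endloop
 endfacet
 facet normal 0.611 -0.360 0.705
  outer loop
   vertex 3.0 2.8 3.6
   vertex 0.2 0.4 4.8
   vertex 2.4 1.0 3.2
  endloop
 endfacet
 facet normal 0.811 0.324 0.487
  outer loop
   vertex 3.0 2.8 3.6
   vertex 4.2 4.6 0.4
   vertex 3.4 4.2 2.0
  endloop
 endfacet
 facet normal 0.927 -0.343 0.154
  outer loop
   vertex 3.0 2.8 3.6
   vertex 2.4 1.0 3.2
   vertex 4.2 4.6 0.4
  endloop
 endfacet
 facet normal -0.568 -0.502 -0.652
  outer loop
   vertex 0.8 1.8 3.2
   vertex 0.2 0.4 4.8
   vertex 0.2 3.0 2.8
  endloop
 endfacet
 facet normal -0.324 -0.648 -0.689
  outer loop
   vertex 0.8 1.8 3.2
   vertex 2.4 1.0 3.2
   vertex 0.2 0.4 4.8
  endloop
 endfacet
 facet normal -0.325 -0.441 -0.836
  outer loop
   vertex 0.8 1.8 3.2
   vertex 0.2 3.0 2.8
   vertex 4.2 4.6 0.4
  endloop
 endfacet
 facet normal -0.255 -0.511 -0.821
  outer loop
   vertex 0.8 1.8 3.2
   vertex 4.2 4.6 0.4
   vertex 2.4 1.0 3.2
  endloop
 endfacet
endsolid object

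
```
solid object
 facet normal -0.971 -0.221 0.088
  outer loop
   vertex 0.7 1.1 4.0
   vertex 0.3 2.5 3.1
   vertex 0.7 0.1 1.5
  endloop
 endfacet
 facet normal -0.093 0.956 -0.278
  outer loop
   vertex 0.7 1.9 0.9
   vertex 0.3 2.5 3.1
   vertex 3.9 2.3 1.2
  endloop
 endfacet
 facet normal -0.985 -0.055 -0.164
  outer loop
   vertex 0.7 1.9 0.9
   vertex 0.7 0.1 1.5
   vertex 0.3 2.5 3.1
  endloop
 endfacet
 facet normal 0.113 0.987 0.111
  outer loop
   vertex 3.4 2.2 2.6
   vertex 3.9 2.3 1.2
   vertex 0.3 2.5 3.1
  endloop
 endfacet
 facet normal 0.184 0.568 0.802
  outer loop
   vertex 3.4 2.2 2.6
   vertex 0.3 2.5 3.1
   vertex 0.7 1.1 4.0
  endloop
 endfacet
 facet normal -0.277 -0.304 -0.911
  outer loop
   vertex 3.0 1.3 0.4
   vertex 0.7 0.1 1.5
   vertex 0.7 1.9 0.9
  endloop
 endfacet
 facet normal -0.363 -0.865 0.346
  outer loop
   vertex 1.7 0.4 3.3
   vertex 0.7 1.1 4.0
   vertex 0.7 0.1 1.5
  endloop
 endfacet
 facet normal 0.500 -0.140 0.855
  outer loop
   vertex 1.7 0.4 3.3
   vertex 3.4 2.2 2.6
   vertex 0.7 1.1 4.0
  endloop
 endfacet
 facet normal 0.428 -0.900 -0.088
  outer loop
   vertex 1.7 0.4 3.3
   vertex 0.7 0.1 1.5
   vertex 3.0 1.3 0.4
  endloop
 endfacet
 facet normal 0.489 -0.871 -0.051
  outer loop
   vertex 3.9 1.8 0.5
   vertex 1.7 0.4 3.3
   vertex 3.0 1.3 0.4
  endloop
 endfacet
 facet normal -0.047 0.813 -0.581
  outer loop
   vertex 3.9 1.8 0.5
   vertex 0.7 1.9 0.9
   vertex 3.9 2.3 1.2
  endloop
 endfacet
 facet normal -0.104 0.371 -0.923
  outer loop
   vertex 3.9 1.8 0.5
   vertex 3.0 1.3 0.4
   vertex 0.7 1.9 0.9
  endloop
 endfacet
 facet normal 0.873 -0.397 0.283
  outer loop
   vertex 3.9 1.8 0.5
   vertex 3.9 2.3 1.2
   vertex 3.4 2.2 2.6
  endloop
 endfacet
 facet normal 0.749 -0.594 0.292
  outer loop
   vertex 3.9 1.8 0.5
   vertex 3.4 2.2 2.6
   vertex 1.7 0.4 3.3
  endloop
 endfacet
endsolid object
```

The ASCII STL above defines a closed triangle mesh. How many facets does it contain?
14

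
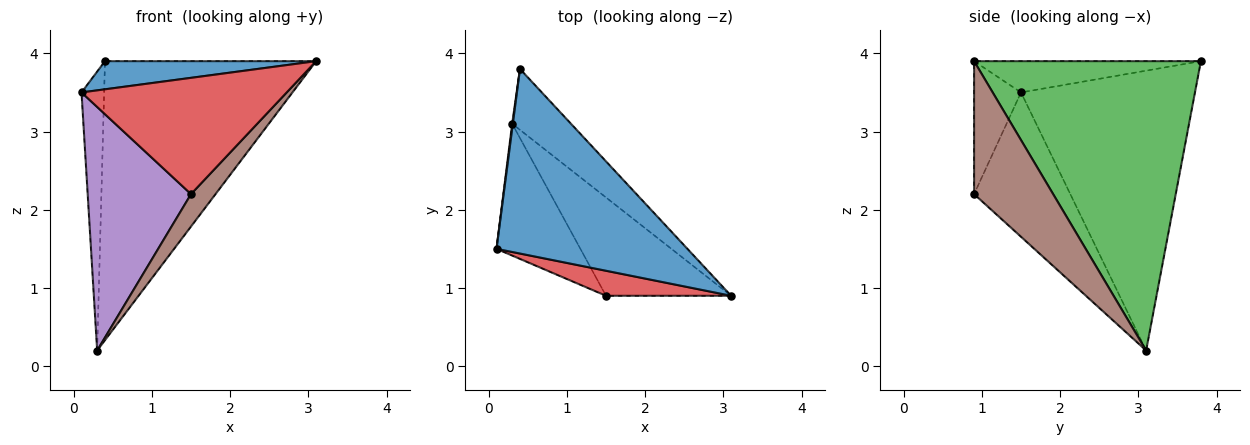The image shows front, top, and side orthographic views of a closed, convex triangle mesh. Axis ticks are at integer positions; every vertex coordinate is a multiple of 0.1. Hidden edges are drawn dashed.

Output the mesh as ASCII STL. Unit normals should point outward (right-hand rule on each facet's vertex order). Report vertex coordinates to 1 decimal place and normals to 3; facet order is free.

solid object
 facet normal -0.160 -0.149 0.976
  outer loop
   vertex 0.4 3.8 3.9
   vertex 0.1 1.5 3.5
   vertex 3.1 0.9 3.9
  endloop
 endfacet
 facet normal -0.992 0.129 0.002
  outer loop
   vertex 0.3 3.1 0.2
   vertex 0.1 1.5 3.5
   vertex 0.4 3.8 3.9
  endloop
 endfacet
 facet normal 0.724 0.674 -0.147
  outer loop
   vertex 0.3 3.1 0.2
   vertex 0.4 3.8 3.9
   vertex 3.1 0.9 3.9
  endloop
 endfacet
 facet normal -0.218 -0.954 0.205
  outer loop
   vertex 1.5 0.9 2.2
   vertex 3.1 0.9 3.9
   vertex 0.1 1.5 3.5
  endloop
 endfacet
 facet normal -0.634 -0.680 -0.368
  outer loop
   vertex 1.5 0.9 2.2
   vertex 0.1 1.5 3.5
   vertex 0.3 3.1 0.2
  endloop
 endfacet
 facet normal 0.710 -0.220 -0.669
  outer loop
   vertex 1.5 0.9 2.2
   vertex 0.3 3.1 0.2
   vertex 3.1 0.9 3.9
  endloop
 endfacet
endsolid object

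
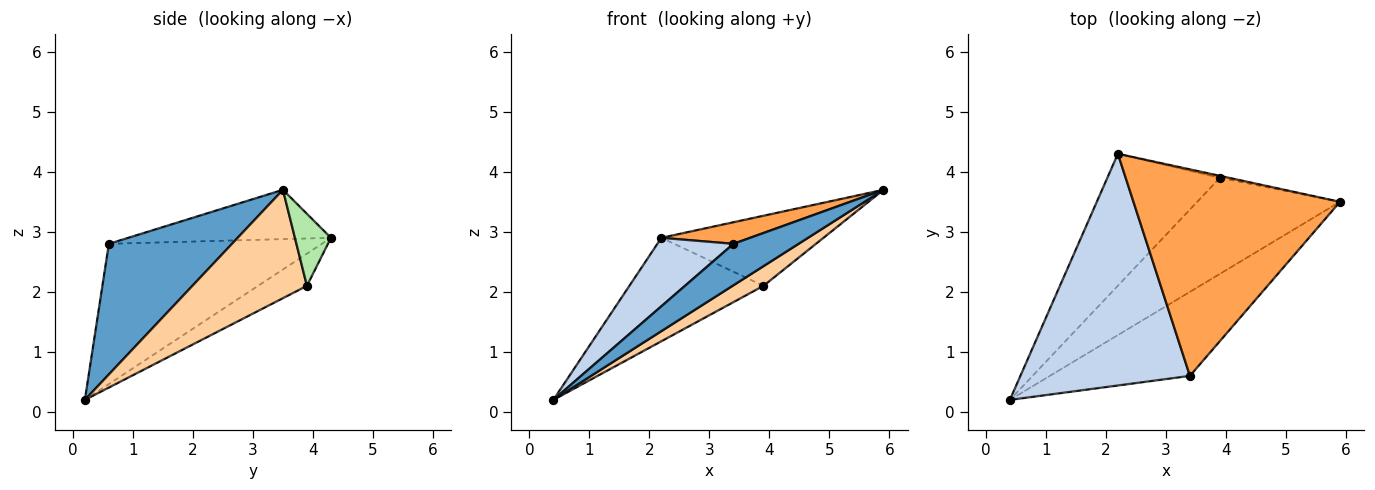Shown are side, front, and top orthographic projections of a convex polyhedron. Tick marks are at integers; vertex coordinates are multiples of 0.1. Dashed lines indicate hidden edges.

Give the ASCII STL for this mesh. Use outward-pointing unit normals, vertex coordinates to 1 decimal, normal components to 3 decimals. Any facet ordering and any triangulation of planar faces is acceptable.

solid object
 facet normal 0.641 -0.339 -0.688
  outer loop
   vertex 3.4 0.6 2.8
   vertex 0.4 0.2 0.2
   vertex 5.9 3.5 3.7
  endloop
 endfacet
 facet normal -0.622 -0.222 0.751
  outer loop
   vertex 3.4 0.6 2.8
   vertex 2.2 4.3 2.9
   vertex 0.4 0.2 0.2
  endloop
 endfacet
 facet normal -0.231 -0.101 0.968
  outer loop
   vertex 3.4 0.6 2.8
   vertex 5.9 3.5 3.7
   vertex 2.2 4.3 2.9
  endloop
 endfacet
 facet normal 0.597 -0.161 -0.786
  outer loop
   vertex 3.9 3.9 2.1
   vertex 5.9 3.5 3.7
   vertex 0.4 0.2 0.2
  endloop
 endfacet
 facet normal -0.220 0.602 -0.768
  outer loop
   vertex 3.9 3.9 2.1
   vertex 0.4 0.2 0.2
   vertex 2.2 4.3 2.9
  endloop
 endfacet
 facet normal 0.217 0.976 -0.027
  outer loop
   vertex 3.9 3.9 2.1
   vertex 2.2 4.3 2.9
   vertex 5.9 3.5 3.7
  endloop
 endfacet
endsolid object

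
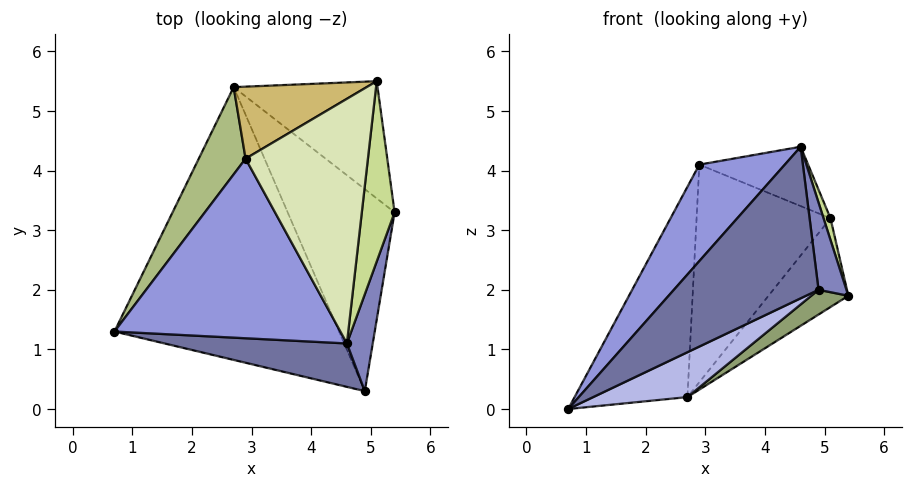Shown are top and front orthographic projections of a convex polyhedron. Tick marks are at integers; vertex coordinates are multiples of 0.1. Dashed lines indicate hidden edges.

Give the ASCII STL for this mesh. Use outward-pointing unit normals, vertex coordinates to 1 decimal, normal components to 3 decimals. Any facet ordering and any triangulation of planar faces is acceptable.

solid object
 facet normal -0.339 -0.904 0.259
  outer loop
   vertex 4.6 1.1 4.4
   vertex 0.7 1.3 0.0
   vertex 4.9 0.3 2.0
  endloop
 endfacet
 facet normal 0.972 -0.156 0.174
  outer loop
   vertex 4.6 1.1 4.4
   vertex 4.9 0.3 2.0
   vertex 5.4 3.3 1.9
  endloop
 endfacet
 facet normal -0.713 -0.332 0.617
  outer loop
   vertex 2.9 4.2 4.1
   vertex 0.7 1.3 0.0
   vertex 4.6 1.1 4.4
  endloop
 endfacet
 facet normal 0.396 -0.149 -0.906
  outer loop
   vertex 2.7 5.4 0.2
   vertex 4.9 0.3 2.0
   vertex 0.7 1.3 0.0
  endloop
 endfacet
 facet normal 0.469 -0.107 -0.877
  outer loop
   vertex 2.7 5.4 0.2
   vertex 5.4 3.3 1.9
   vertex 4.9 0.3 2.0
  endloop
 endfacet
 facet normal -0.888 0.425 0.176
  outer loop
   vertex 2.7 5.4 0.2
   vertex 0.7 1.3 0.0
   vertex 2.9 4.2 4.1
  endloop
 endfacet
 facet normal 0.960 -0.033 0.278
  outer loop
   vertex 5.1 5.5 3.2
   vertex 4.6 1.1 4.4
   vertex 5.4 3.3 1.9
  endloop
 endfacet
 facet normal 0.250 0.228 0.941
  outer loop
   vertex 5.1 5.5 3.2
   vertex 2.9 4.2 4.1
   vertex 4.6 1.1 4.4
  endloop
 endfacet
 facet normal 0.697 0.433 -0.572
  outer loop
   vertex 5.1 5.5 3.2
   vertex 5.4 3.3 1.9
   vertex 2.7 5.4 0.2
  endloop
 endfacet
 facet normal -0.397 0.871 0.288
  outer loop
   vertex 5.1 5.5 3.2
   vertex 2.7 5.4 0.2
   vertex 2.9 4.2 4.1
  endloop
 endfacet
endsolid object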